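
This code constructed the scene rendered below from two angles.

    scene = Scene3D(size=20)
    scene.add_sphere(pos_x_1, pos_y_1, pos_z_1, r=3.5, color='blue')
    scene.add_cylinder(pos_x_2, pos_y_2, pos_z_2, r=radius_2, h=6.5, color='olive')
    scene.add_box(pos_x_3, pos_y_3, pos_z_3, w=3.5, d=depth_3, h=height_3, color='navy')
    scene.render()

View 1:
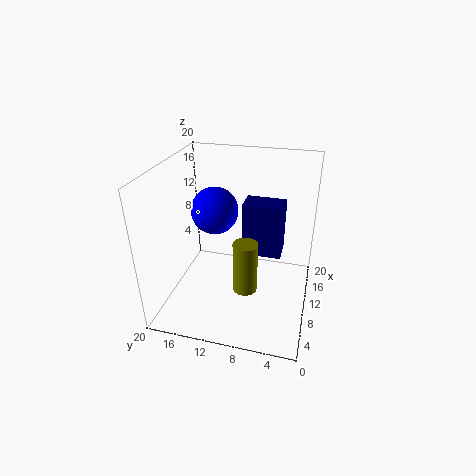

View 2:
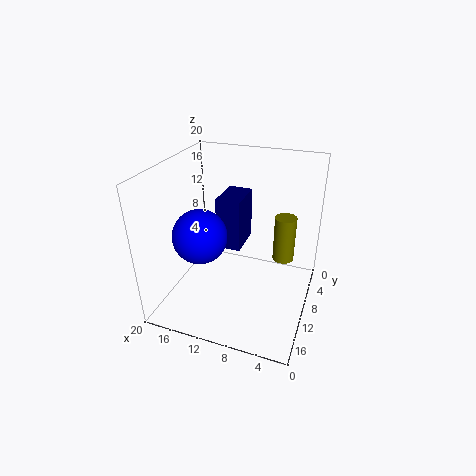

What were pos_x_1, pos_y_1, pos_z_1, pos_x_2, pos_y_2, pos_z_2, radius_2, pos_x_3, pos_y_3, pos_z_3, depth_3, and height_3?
pos_x_1 = 13.5, pos_y_1 = 14.5, pos_z_1 = 12, pos_x_2 = 4, pos_y_2 = 7.5, pos_z_2 = 6.5, radius_2 = 1.5, pos_x_3 = 10, pos_y_3 = 4, pos_z_3 = 7.5, depth_3 = 5.5, height_3 = 7.5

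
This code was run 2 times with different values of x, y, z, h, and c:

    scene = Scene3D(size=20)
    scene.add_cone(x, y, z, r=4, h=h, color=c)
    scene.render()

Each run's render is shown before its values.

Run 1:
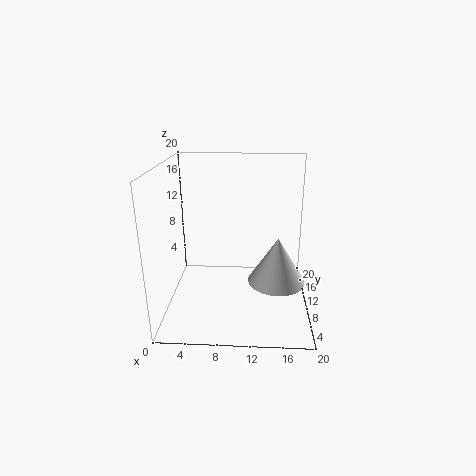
x = 15.5
y = 9
z = 4
h = 6.5
c = 'white'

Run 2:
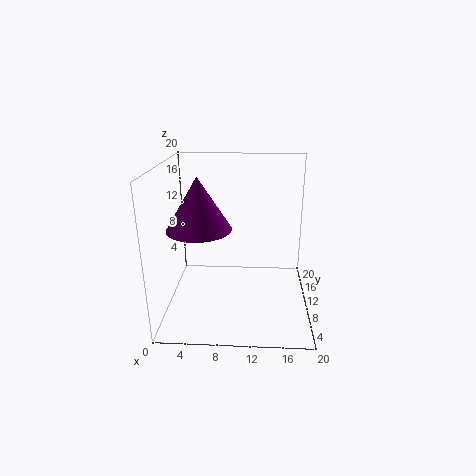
x = 5.5
y = 5.5
z = 13
h = 6.5
c = 'purple'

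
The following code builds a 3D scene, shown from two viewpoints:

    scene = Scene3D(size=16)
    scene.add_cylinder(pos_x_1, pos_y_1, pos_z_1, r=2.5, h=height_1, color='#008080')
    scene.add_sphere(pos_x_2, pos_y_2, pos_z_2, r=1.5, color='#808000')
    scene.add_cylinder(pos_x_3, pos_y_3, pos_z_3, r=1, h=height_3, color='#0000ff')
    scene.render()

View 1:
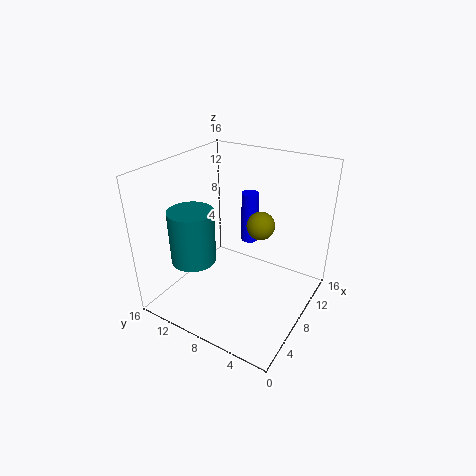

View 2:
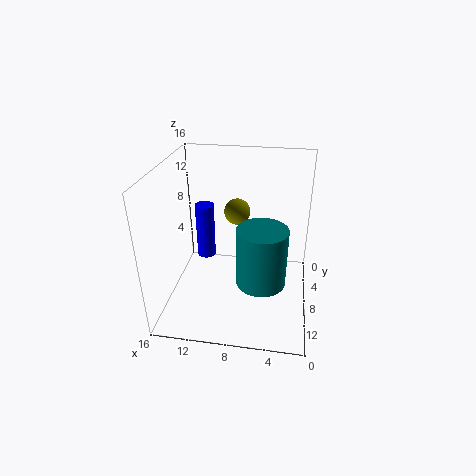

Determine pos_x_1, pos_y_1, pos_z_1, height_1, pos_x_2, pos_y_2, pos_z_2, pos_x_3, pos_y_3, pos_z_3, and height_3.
pos_x_1 = 5, pos_y_1 = 12, pos_z_1 = 5.5, height_1 = 6, pos_x_2 = 8.5, pos_y_2 = 5.5, pos_z_2 = 10, pos_x_3 = 11.5, pos_y_3 = 8.5, pos_z_3 = 6, height_3 = 6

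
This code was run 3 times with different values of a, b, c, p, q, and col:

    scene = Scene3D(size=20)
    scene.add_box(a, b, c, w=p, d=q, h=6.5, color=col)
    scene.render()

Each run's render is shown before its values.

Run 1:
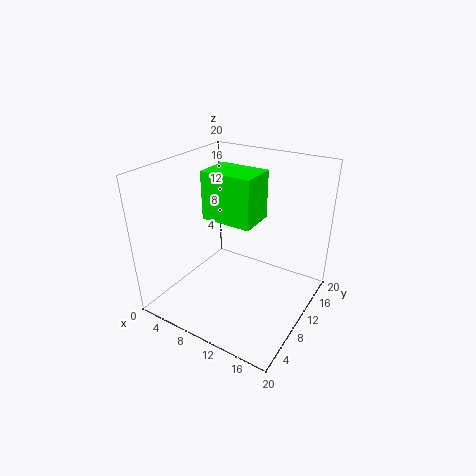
a = 6; b = 7.5; c = 13; p = 7; q = 5; col = 'lime'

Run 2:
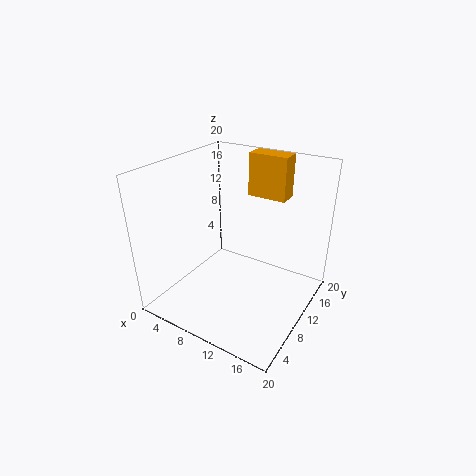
a = 7.5; b = 17; c = 13.5; p = 6; q = 3; col = 'orange'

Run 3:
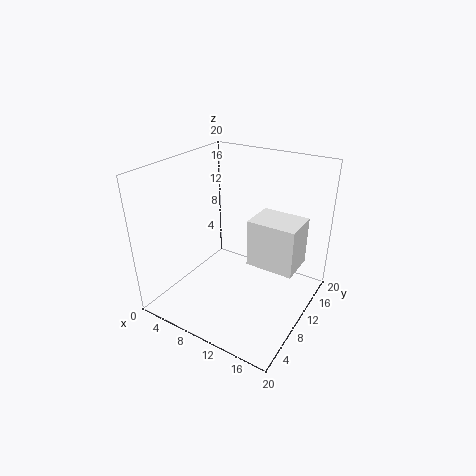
a = 12; b = 9; c = 7; p = 6.5; q = 5; col = 'white'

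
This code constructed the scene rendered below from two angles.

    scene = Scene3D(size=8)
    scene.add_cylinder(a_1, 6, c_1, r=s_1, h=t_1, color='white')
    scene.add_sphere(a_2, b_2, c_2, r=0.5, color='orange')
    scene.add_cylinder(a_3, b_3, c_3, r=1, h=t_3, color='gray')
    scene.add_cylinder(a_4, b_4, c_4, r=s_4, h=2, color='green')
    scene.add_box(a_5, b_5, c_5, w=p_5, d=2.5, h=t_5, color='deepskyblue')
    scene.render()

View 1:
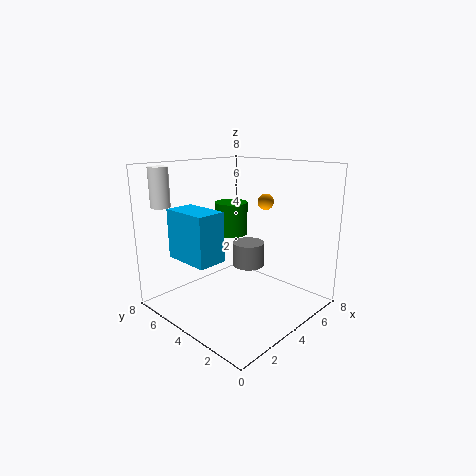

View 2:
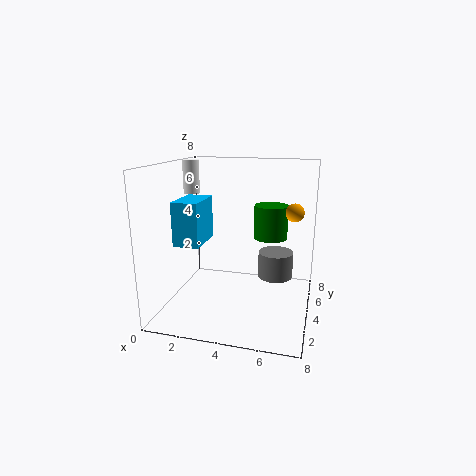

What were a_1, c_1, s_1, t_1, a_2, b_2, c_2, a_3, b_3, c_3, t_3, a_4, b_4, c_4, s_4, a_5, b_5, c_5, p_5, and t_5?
a_1 = 0.5
c_1 = 6
s_1 = 0.5
t_1 = 2
a_2 = 7
b_2 = 4.5
c_2 = 5.5
a_3 = 6
b_3 = 5
c_3 = 1.5
t_3 = 1.5
a_4 = 5.5
b_4 = 6
c_4 = 3.5
s_4 = 1
a_5 = 0.5
b_5 = 3
c_5 = 3.5
p_5 = 1.5
t_5 = 2.5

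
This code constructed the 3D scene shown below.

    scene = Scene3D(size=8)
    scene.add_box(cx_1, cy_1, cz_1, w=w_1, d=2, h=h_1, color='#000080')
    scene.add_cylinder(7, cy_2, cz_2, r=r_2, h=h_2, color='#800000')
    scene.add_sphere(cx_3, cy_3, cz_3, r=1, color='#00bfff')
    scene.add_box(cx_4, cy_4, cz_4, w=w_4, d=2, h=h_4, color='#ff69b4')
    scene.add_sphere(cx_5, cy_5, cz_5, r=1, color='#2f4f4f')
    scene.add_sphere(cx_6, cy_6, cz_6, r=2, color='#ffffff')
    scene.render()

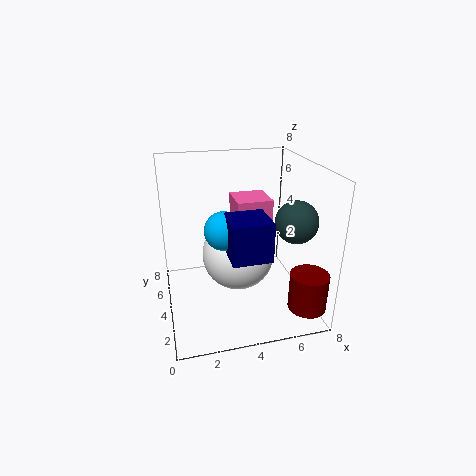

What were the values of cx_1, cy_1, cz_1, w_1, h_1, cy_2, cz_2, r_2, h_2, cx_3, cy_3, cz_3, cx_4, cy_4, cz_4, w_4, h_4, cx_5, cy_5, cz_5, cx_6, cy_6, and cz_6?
cx_1 = 3
cy_1 = 1
cz_1 = 4
w_1 = 2
h_1 = 2
cy_2 = 1
cz_2 = 1
r_2 = 1
h_2 = 2
cx_3 = 3
cy_3 = 3
cz_3 = 5
cx_4 = 4
cy_4 = 4
cz_4 = 3
w_4 = 2
h_4 = 3
cx_5 = 6
cy_5 = 1
cz_5 = 6
cx_6 = 4
cy_6 = 4
cz_6 = 3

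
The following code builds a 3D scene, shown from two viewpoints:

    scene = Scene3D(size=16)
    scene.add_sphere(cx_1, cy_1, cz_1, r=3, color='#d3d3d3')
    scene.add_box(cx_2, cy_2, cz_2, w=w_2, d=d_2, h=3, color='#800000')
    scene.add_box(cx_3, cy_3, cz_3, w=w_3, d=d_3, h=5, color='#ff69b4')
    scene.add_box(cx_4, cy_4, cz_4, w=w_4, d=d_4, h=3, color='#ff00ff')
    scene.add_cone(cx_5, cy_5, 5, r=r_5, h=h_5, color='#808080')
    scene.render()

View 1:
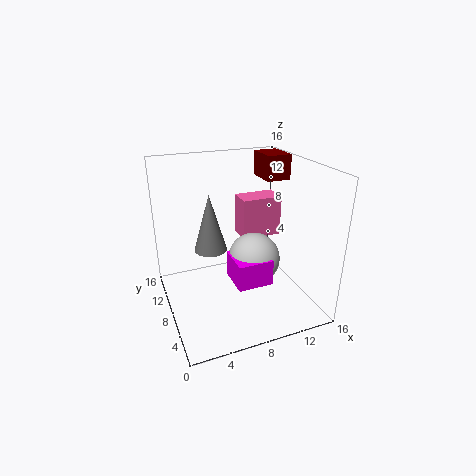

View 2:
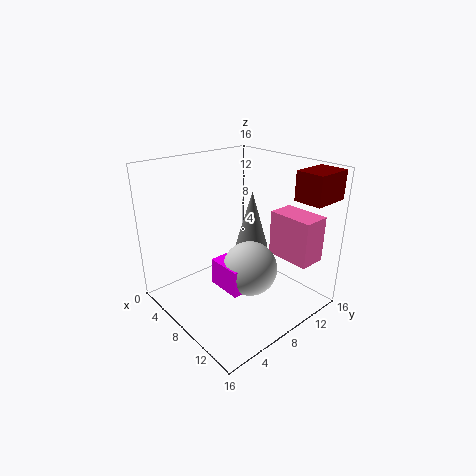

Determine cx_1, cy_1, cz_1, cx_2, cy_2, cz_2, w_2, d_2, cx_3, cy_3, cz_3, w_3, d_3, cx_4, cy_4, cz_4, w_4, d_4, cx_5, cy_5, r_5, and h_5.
cx_1 = 10; cy_1 = 8; cz_1 = 5; cx_2 = 13; cy_2 = 11; cz_2 = 13; w_2 = 3; d_2 = 4; cx_3 = 10; cy_3 = 11; cz_3 = 6; w_3 = 5; d_3 = 3; cx_4 = 7; cy_4 = 5; cz_4 = 3; w_4 = 4; d_4 = 4; cx_5 = 6; cy_5 = 12; r_5 = 2; h_5 = 7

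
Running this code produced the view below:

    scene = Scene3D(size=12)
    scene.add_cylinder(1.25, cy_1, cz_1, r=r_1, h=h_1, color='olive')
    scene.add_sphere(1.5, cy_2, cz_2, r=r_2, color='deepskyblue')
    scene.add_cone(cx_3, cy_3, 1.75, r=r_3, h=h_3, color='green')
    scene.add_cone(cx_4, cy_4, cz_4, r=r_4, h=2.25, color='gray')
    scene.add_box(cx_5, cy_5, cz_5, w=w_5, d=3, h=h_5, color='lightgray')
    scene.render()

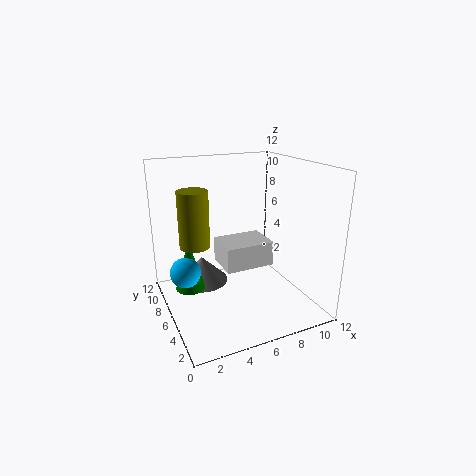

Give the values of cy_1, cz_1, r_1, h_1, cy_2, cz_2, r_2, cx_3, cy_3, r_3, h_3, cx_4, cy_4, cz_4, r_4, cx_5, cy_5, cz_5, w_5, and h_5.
cy_1 = 2.5, cz_1 = 7.5, r_1 = 1, h_1 = 3.75, cy_2 = 6.5, cz_2 = 3.5, r_2 = 1.25, cx_3 = 2, cy_3 = 7, r_3 = 1.25, h_3 = 4.25, cx_4 = 3.5, cy_4 = 8.25, cz_4 = 1.5, r_4 = 2.25, cx_5 = 4.25, cy_5 = 4, cz_5 = 4, w_5 = 4, h_5 = 2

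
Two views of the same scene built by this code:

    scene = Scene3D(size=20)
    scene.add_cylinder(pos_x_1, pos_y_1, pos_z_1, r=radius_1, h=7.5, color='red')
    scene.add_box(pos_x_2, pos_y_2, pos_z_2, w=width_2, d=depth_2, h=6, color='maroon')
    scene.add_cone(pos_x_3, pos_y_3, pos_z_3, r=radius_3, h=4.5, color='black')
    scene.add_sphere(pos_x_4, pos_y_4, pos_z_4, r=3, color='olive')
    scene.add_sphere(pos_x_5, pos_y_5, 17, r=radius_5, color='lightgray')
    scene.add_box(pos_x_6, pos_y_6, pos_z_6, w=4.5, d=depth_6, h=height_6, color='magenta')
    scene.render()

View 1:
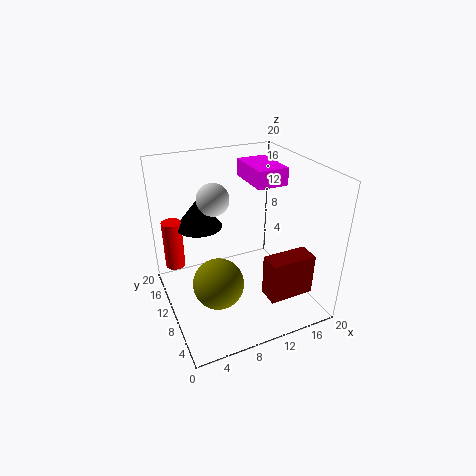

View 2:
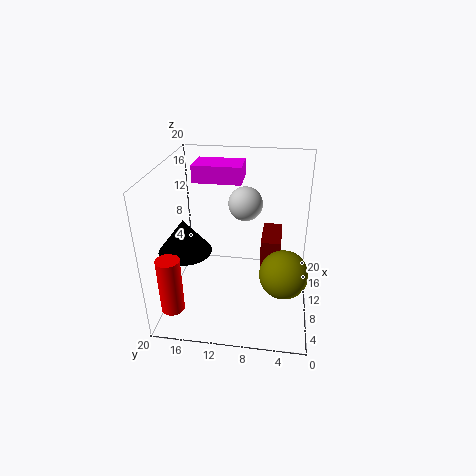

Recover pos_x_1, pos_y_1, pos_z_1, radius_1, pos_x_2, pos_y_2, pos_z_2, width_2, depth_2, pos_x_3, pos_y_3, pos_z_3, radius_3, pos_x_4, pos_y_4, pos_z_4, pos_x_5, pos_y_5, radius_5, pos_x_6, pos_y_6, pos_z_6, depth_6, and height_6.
pos_x_1 = 2.5, pos_y_1 = 17.5, pos_z_1 = 3, radius_1 = 1.5, pos_x_2 = 12.5, pos_y_2 = 4, pos_z_2 = 2, width_2 = 6.5, depth_2 = 3, pos_x_3 = 6.5, pos_y_3 = 16.5, pos_z_3 = 9.5, radius_3 = 3.5, pos_x_4 = 4.5, pos_y_4 = 3.5, pos_z_4 = 8.5, pos_x_5 = 6, pos_y_5 = 8.5, radius_5 = 2, pos_x_6 = 13, pos_y_6 = 10, pos_z_6 = 16.5, depth_6 = 7, height_6 = 2.5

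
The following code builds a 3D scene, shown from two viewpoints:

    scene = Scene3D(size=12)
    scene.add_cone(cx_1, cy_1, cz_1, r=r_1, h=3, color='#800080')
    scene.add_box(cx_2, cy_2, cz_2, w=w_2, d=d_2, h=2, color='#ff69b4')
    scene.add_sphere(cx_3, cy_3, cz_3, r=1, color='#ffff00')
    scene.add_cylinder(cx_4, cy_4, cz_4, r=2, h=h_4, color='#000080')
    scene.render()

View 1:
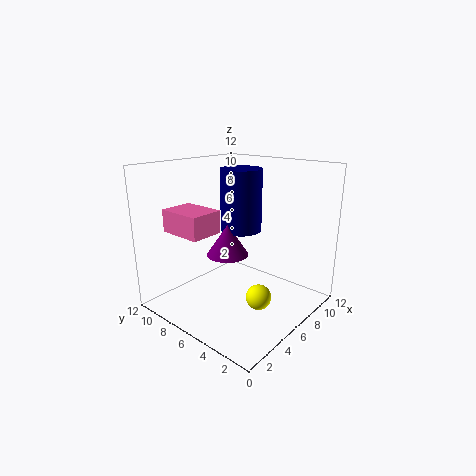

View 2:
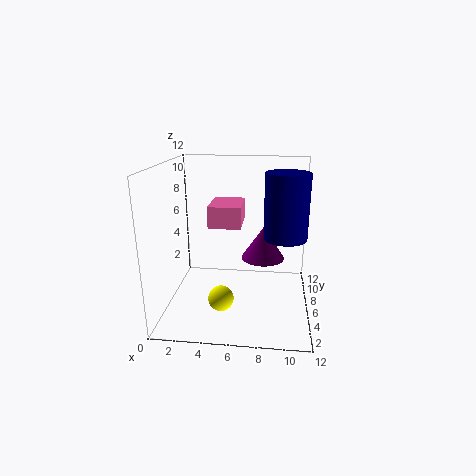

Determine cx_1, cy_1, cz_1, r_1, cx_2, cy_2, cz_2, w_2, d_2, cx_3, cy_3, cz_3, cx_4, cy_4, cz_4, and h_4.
cx_1 = 8, cy_1 = 9, cz_1 = 3, r_1 = 2, cx_2 = 3, cy_2 = 8, cz_2 = 6, w_2 = 3, d_2 = 4, cx_3 = 5, cy_3 = 3, cz_3 = 2, cx_4 = 10, cy_4 = 9, cz_4 = 5, h_4 = 6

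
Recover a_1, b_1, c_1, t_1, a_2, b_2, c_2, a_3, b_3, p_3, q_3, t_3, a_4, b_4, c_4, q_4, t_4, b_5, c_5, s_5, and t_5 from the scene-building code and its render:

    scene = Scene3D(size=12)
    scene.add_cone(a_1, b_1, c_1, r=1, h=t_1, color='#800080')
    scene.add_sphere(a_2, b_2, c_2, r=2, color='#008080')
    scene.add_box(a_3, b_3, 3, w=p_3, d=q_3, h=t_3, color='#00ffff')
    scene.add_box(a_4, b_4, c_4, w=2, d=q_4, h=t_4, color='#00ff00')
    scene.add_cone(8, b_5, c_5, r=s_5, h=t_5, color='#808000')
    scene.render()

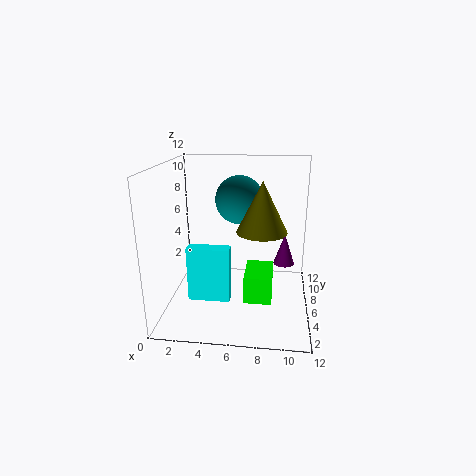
a_1 = 10
b_1 = 10
c_1 = 2
t_1 = 3
a_2 = 6
b_2 = 7
c_2 = 9
a_3 = 3
b_3 = 1
p_3 = 3
q_3 = 1
t_3 = 4
a_4 = 7
b_4 = 1
c_4 = 3
q_4 = 3
t_4 = 2
b_5 = 5
c_5 = 7
s_5 = 2
t_5 = 4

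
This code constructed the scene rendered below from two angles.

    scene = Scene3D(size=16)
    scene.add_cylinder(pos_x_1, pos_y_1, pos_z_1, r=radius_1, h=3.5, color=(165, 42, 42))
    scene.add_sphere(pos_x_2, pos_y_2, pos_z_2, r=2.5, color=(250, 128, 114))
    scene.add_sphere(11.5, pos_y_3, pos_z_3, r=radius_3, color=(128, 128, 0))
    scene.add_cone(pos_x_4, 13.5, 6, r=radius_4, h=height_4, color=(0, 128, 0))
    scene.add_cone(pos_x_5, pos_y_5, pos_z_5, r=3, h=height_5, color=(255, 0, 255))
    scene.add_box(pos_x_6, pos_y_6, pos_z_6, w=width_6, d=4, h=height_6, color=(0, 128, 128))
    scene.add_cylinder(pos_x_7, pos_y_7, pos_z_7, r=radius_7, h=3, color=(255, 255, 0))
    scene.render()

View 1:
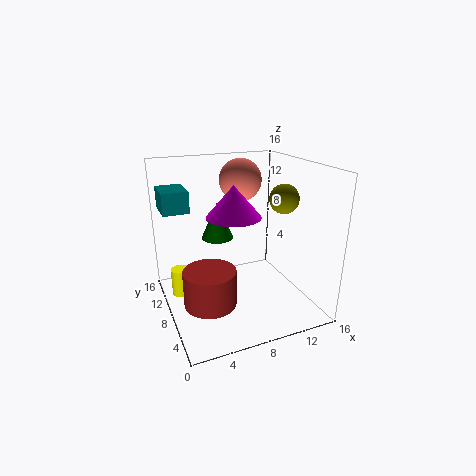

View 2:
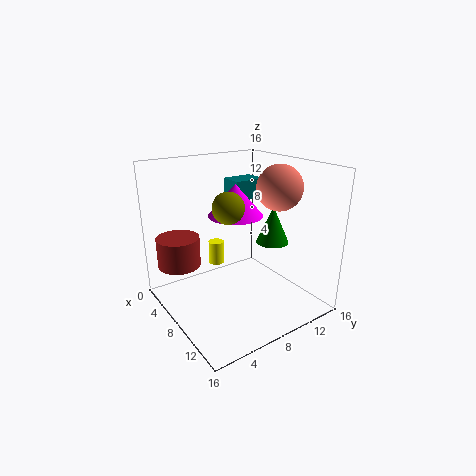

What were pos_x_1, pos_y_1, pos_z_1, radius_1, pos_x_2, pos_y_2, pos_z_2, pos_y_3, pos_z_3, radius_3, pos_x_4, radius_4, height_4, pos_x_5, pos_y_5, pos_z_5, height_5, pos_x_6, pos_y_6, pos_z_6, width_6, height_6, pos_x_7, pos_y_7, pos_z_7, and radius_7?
pos_x_1 = 3
pos_y_1 = 3
pos_z_1 = 4
radius_1 = 2.5
pos_x_2 = 10
pos_y_2 = 12
pos_z_2 = 13.5
pos_y_3 = 4.5
pos_z_3 = 13
radius_3 = 1.5
pos_x_4 = 7.5
radius_4 = 2
height_4 = 4.5
pos_x_5 = 7.5
pos_y_5 = 8
pos_z_5 = 10.5
height_5 = 3.5
pos_x_6 = 0.5
pos_y_6 = 11
pos_z_6 = 10.5
width_6 = 3
height_6 = 2.5
pos_x_7 = 1.5
pos_y_7 = 9
pos_z_7 = 2
radius_7 = 1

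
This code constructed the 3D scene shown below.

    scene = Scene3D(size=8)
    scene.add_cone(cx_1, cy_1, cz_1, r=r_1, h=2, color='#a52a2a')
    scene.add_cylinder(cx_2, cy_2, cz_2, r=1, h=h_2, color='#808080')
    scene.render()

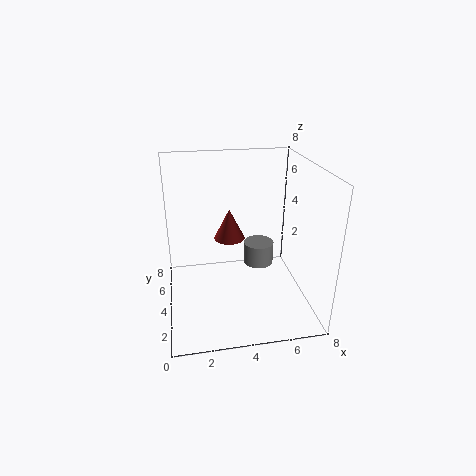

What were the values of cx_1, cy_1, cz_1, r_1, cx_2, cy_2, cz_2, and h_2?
cx_1 = 4, cy_1 = 7, cz_1 = 2.5, r_1 = 1, cx_2 = 6, cy_2 = 7, cz_2 = 0.5, h_2 = 1.5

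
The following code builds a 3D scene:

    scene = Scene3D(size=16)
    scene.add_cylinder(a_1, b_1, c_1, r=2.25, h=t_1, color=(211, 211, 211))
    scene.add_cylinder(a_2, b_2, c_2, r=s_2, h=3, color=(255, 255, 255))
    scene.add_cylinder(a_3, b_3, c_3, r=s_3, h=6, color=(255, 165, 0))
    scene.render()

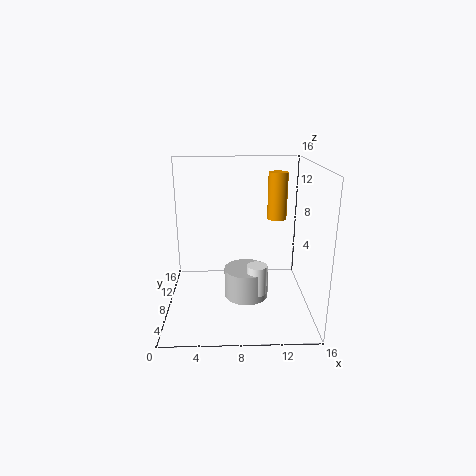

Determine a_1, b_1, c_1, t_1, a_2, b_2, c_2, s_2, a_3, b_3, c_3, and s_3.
a_1 = 8.75, b_1 = 4.5, c_1 = 3, t_1 = 3, a_2 = 9.75, b_2 = 3.5, c_2 = 3.75, s_2 = 1, a_3 = 13.25, b_3 = 14.5, c_3 = 8.25, s_3 = 1.25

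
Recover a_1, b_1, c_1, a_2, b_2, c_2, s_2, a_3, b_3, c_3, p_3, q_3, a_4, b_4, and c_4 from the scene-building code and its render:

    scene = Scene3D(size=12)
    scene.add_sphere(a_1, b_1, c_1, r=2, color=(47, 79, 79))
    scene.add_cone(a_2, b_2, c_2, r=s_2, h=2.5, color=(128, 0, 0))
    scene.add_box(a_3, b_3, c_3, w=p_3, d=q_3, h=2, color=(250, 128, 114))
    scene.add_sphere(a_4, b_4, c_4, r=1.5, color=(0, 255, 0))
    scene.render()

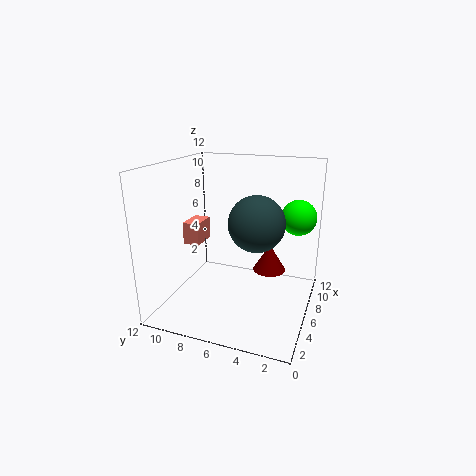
a_1 = 3
b_1 = 3.5
c_1 = 8.5
a_2 = 9
b_2 = 4
c_2 = 2
s_2 = 1.5
a_3 = 6.5
b_3 = 10
c_3 = 4.5
p_3 = 2.5
q_3 = 1.5
a_4 = 8.5
b_4 = 1.5
c_4 = 7.5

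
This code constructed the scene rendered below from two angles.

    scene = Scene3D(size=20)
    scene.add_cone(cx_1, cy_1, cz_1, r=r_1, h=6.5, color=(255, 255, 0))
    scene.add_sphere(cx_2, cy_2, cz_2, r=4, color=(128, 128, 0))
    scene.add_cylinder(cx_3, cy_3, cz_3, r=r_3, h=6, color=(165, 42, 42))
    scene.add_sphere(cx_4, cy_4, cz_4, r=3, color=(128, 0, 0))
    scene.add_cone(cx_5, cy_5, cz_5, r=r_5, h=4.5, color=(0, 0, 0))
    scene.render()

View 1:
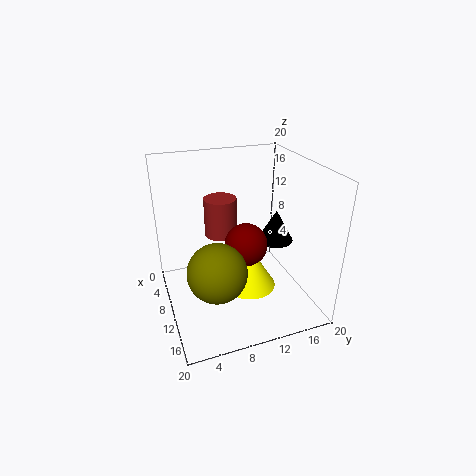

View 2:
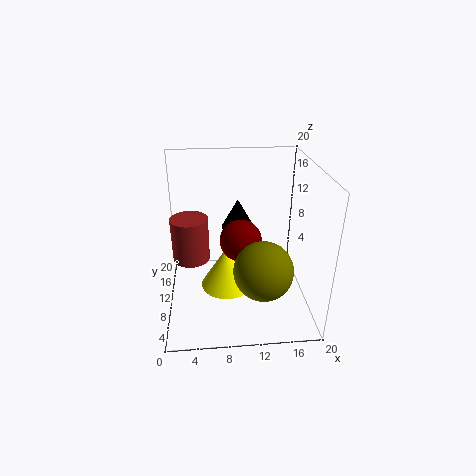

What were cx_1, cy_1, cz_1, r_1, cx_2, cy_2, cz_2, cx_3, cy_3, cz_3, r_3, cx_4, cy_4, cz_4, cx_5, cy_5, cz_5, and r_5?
cx_1 = 8.5
cy_1 = 12.5
cz_1 = 0.5
r_1 = 4
cx_2 = 13
cy_2 = 6
cz_2 = 7
cx_3 = 3.5
cy_3 = 9.5
cz_3 = 7.5
r_3 = 2.5
cx_4 = 10.5
cy_4 = 11
cz_4 = 9
cx_5 = 10.5
cy_5 = 15.5
cz_5 = 9
r_5 = 2.5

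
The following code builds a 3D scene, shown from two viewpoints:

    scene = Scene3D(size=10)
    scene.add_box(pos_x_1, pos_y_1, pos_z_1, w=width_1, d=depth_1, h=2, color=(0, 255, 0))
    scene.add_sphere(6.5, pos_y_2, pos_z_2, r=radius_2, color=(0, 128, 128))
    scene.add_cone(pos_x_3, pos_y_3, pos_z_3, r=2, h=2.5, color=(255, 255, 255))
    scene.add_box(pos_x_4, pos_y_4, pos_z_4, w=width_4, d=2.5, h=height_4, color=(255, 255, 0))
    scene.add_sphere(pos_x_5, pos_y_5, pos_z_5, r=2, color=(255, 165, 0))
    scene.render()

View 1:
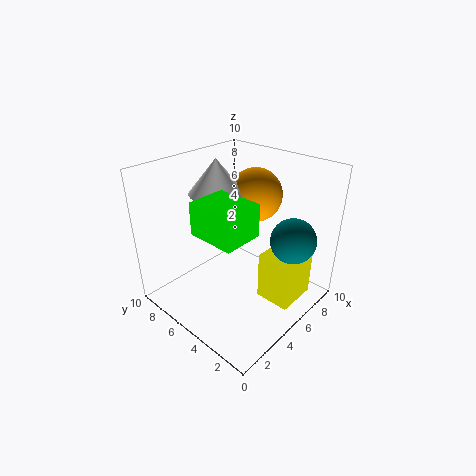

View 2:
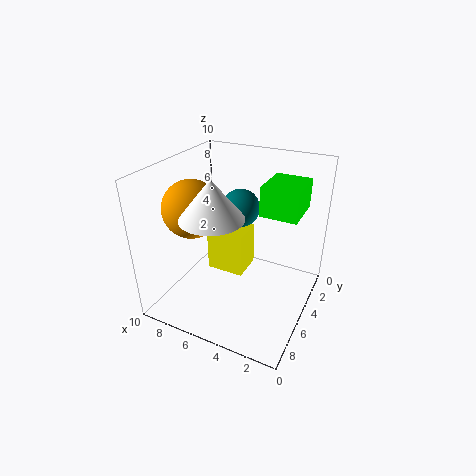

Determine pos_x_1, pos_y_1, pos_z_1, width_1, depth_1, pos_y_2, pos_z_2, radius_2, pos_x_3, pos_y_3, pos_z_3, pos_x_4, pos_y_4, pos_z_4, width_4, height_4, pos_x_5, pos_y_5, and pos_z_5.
pos_x_1 = 1, pos_y_1 = 2, pos_z_1 = 7, width_1 = 2.5, depth_1 = 3, pos_y_2 = 1.5, pos_z_2 = 5.5, radius_2 = 1.5, pos_x_3 = 5.5, pos_y_3 = 7.5, pos_z_3 = 7.5, pos_x_4 = 5.5, pos_y_4 = 1, pos_z_4 = 0.5, width_4 = 3, height_4 = 3.5, pos_x_5 = 8, pos_y_5 = 6, pos_z_5 = 7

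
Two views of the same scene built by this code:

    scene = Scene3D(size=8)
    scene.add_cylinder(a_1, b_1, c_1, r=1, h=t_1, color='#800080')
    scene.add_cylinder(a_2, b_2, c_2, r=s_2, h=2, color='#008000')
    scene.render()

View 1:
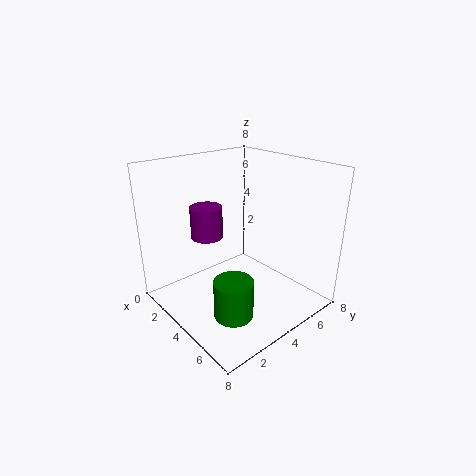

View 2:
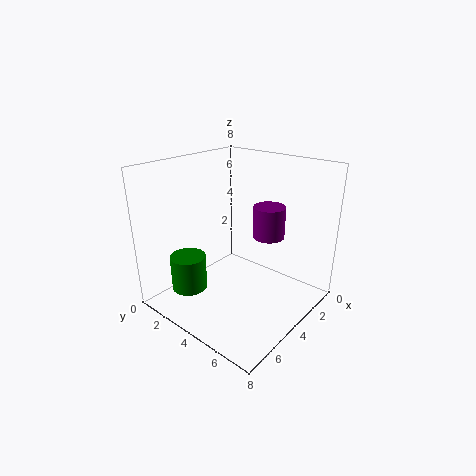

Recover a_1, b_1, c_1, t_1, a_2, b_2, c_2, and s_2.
a_1 = 1
b_1 = 4
c_1 = 3
t_1 = 2
a_2 = 6
b_2 = 2
c_2 = 1
s_2 = 1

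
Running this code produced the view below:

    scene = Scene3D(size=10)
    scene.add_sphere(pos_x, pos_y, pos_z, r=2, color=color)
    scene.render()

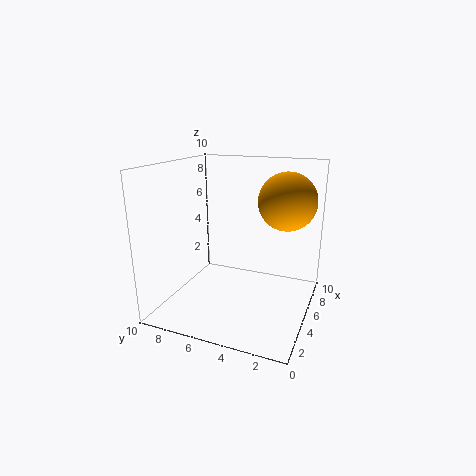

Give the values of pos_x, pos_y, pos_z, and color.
pos_x = 6.5, pos_y = 2, pos_z = 7.5, color = 'orange'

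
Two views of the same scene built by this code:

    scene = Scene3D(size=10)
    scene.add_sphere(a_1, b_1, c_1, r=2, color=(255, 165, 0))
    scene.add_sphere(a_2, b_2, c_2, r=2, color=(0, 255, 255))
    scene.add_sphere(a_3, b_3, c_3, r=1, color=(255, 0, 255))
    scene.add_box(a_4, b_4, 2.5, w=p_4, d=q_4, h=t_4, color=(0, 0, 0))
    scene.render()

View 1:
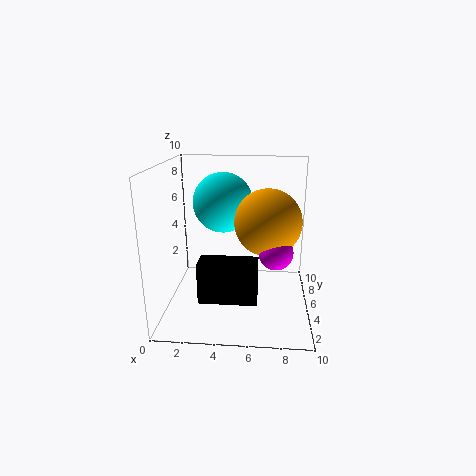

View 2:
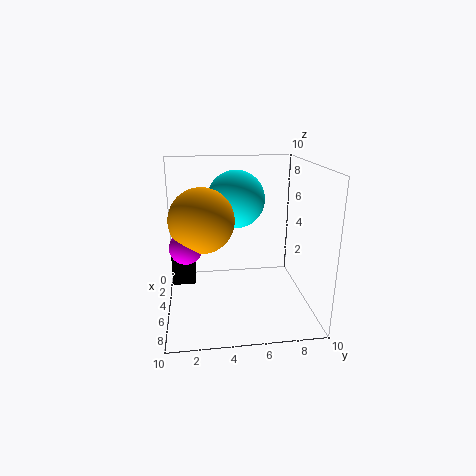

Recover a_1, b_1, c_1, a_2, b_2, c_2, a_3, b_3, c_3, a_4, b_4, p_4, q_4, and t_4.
a_1 = 7, b_1 = 2.5, c_1 = 7, a_2 = 4, b_2 = 5, c_2 = 7.5, a_3 = 7.5, b_3 = 1.5, c_3 = 5.5, a_4 = 3, b_4 = 0.5, p_4 = 3.5, q_4 = 1.5, t_4 = 2.5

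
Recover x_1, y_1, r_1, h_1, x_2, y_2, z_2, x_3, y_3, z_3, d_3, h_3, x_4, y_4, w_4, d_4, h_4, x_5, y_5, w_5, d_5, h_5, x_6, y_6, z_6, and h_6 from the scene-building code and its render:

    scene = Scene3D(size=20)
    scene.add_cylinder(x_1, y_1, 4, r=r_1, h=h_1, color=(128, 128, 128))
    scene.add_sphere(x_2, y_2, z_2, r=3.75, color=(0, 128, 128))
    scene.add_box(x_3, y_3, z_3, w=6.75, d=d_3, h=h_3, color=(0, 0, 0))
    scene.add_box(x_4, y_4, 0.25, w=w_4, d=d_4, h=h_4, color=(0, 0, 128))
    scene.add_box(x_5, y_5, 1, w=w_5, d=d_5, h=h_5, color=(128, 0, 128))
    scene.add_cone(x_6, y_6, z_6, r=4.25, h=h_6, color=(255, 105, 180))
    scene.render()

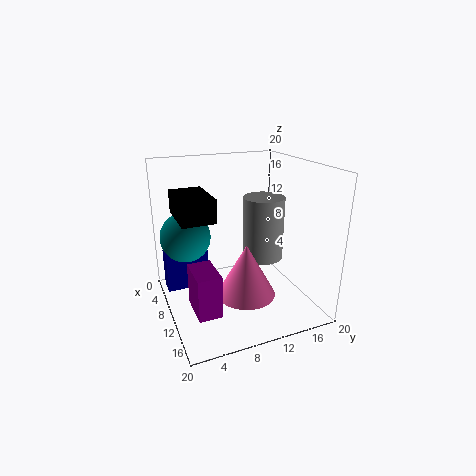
x_1 = 5.5
y_1 = 16.25
r_1 = 3.25
h_1 = 10
x_2 = 4
y_2 = 4
z_2 = 8.75
x_3 = 7
y_3 = 1.5
z_3 = 14
d_3 = 4.25
h_3 = 3
x_4 = 1.75
y_4 = 0.75
w_4 = 2.75
d_4 = 6.5
h_4 = 6
x_5 = 9.25
y_5 = 2.75
w_5 = 5.25
d_5 = 3.25
h_5 = 6
x_6 = 10.75
y_6 = 11
z_6 = 1.25
h_6 = 7.75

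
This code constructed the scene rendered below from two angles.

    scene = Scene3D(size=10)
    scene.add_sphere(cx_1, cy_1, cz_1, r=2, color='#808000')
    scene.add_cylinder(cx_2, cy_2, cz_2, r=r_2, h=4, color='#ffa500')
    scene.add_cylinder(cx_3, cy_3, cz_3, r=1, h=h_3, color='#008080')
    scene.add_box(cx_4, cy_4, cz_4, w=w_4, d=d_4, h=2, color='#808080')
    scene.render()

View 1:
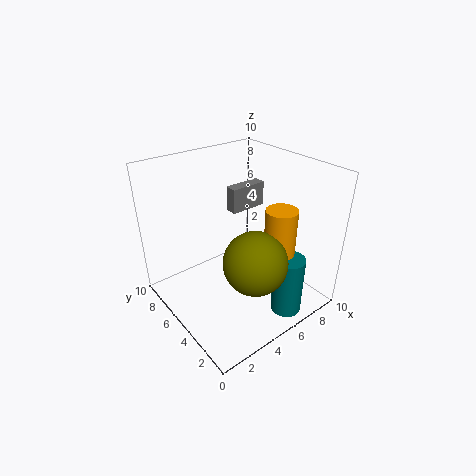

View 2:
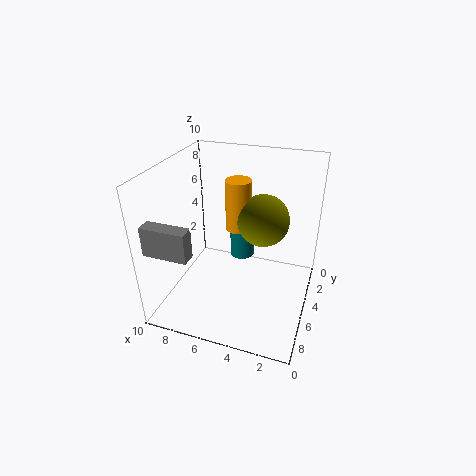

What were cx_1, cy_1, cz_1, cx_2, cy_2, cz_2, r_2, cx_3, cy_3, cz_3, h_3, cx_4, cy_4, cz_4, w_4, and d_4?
cx_1 = 4; cy_1 = 2; cz_1 = 5; cx_2 = 6; cy_2 = 2; cz_2 = 4; r_2 = 1; cx_3 = 6; cy_3 = 1; cz_3 = 1; h_3 = 4; cx_4 = 7; cy_4 = 8; cz_4 = 5; w_4 = 3; d_4 = 1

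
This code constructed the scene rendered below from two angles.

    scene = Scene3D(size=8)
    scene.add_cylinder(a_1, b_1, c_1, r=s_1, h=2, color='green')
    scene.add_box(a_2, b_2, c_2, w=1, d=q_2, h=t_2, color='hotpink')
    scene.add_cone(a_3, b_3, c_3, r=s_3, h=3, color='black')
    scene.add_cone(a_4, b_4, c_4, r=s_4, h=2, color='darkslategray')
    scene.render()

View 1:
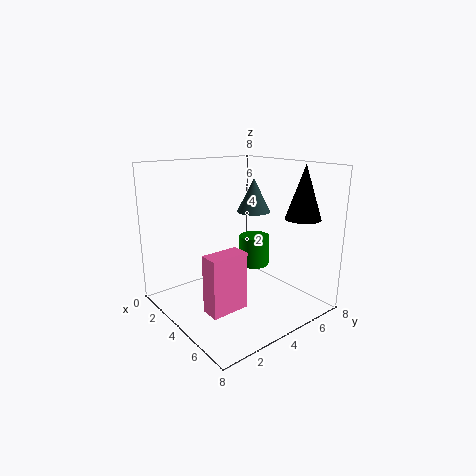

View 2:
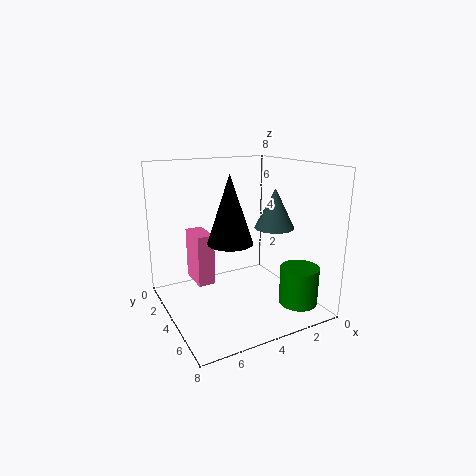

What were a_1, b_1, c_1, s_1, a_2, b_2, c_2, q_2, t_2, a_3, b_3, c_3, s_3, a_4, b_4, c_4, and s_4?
a_1 = 2; b_1 = 7; c_1 = 1; s_1 = 1; a_2 = 5; b_2 = 1; c_2 = 1; q_2 = 2; t_2 = 3; a_3 = 6; b_3 = 7; c_3 = 5; s_3 = 1; a_4 = 3; b_4 = 6; c_4 = 5; s_4 = 1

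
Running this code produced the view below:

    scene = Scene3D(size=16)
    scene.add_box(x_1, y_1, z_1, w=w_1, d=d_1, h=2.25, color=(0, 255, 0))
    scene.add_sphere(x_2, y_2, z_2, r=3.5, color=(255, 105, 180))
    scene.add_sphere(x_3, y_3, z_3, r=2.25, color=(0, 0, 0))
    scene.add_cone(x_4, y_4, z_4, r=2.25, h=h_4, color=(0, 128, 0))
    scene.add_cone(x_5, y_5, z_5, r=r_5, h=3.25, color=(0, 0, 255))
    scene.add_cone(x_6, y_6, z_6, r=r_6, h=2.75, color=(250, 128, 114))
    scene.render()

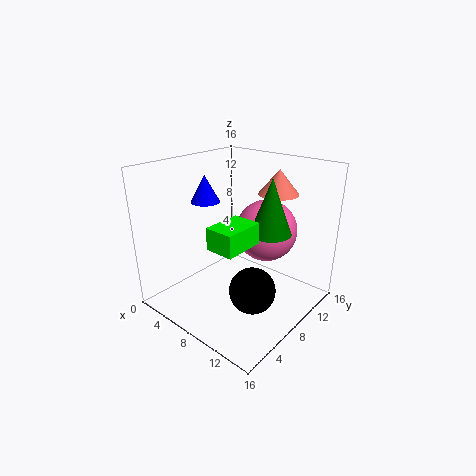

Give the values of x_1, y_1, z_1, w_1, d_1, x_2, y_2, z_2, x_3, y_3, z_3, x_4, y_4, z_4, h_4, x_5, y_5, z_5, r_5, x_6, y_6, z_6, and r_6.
x_1 = 8.75, y_1 = 2.5, z_1 = 9, w_1 = 3, d_1 = 4.25, x_2 = 9.5, y_2 = 11.25, z_2 = 8.25, x_3 = 13, y_3 = 4.25, z_3 = 5.25, x_4 = 11.25, y_4 = 9.5, z_4 = 9, h_4 = 6, x_5 = 2.25, y_5 = 8.75, z_5 = 10.75, r_5 = 1.75, x_6 = 10.25, y_6 = 12.25, z_6 = 12.5, r_6 = 2.25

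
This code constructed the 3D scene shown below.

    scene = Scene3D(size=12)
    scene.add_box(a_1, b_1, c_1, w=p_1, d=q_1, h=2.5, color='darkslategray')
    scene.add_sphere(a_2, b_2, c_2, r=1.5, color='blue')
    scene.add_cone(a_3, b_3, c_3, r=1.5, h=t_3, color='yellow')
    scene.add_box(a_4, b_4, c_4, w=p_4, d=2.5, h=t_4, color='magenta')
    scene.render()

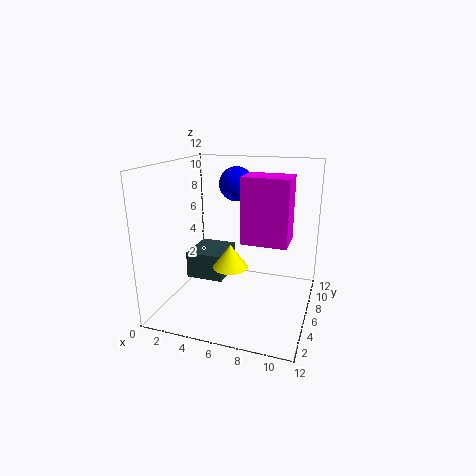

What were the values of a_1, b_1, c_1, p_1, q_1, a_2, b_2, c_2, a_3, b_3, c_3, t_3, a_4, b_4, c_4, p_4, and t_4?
a_1 = 0.5, b_1 = 7, c_1 = 1, p_1 = 3.5, q_1 = 4, a_2 = 5, b_2 = 8.5, c_2 = 10, a_3 = 5.5, b_3 = 5.5, c_3 = 3.5, t_3 = 2, a_4 = 7, b_4 = 3.5, c_4 = 6.5, p_4 = 3.5, t_4 = 5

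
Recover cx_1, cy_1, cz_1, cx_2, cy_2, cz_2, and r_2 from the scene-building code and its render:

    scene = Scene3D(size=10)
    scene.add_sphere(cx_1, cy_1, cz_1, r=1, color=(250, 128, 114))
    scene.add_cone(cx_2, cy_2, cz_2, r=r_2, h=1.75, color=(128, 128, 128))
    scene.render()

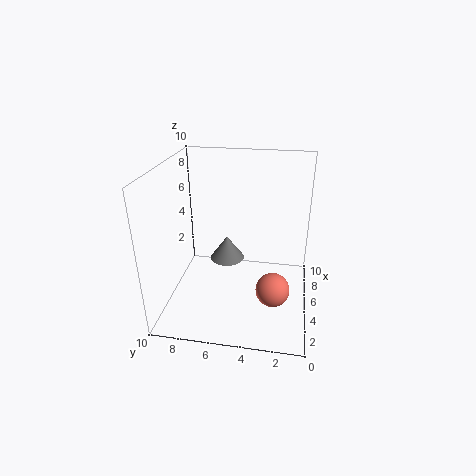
cx_1 = 1.25; cy_1 = 2.25; cz_1 = 3.75; cx_2 = 6; cy_2 = 6; cz_2 = 2.75; r_2 = 1.25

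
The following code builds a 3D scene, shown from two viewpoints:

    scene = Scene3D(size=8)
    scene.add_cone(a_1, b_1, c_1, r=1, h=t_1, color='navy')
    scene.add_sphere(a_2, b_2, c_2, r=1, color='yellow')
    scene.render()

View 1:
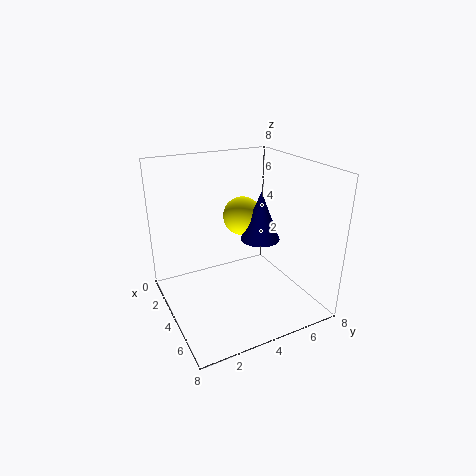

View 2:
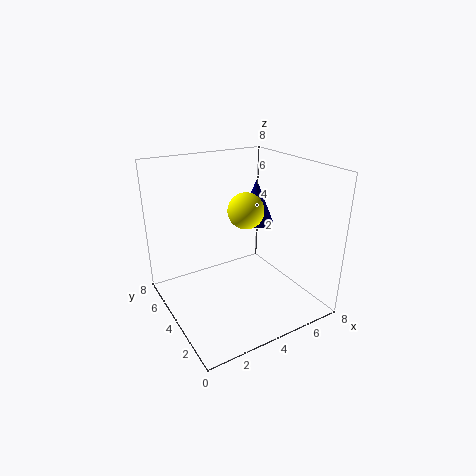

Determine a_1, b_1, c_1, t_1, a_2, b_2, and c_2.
a_1 = 5.5, b_1 = 4.5, c_1 = 4.5, t_1 = 2.5, a_2 = 4.5, b_2 = 4, c_2 = 5.5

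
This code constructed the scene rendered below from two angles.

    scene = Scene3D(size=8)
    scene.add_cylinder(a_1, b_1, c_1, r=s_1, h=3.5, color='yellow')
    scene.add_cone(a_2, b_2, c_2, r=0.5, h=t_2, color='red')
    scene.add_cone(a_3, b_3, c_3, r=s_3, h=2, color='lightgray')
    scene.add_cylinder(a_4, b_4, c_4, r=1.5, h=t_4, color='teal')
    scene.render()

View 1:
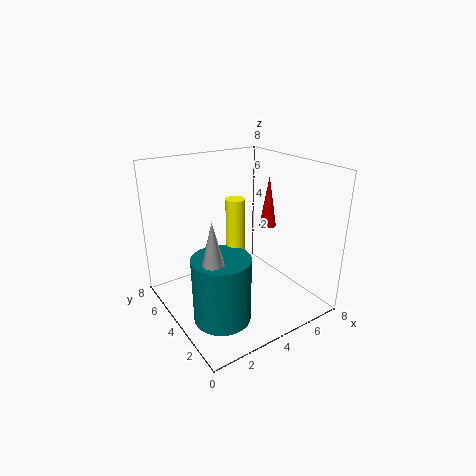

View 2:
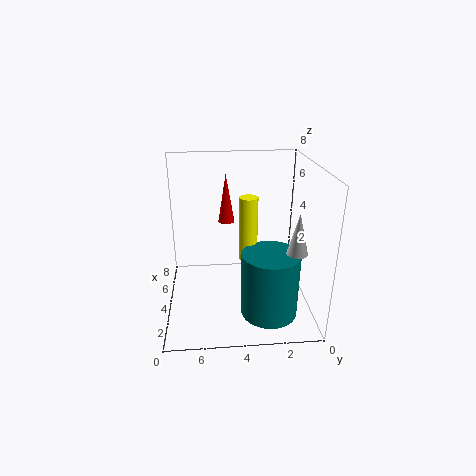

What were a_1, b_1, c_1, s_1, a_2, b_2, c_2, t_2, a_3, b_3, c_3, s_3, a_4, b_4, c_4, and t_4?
a_1 = 3.5; b_1 = 3.5; c_1 = 3; s_1 = 0.5; a_2 = 6.5; b_2 = 4.5; c_2 = 4; t_2 = 3; a_3 = 1; b_3 = 1.5; c_3 = 4.5; s_3 = 0.5; a_4 = 2; b_4 = 2.5; c_4 = 0.5; t_4 = 3.5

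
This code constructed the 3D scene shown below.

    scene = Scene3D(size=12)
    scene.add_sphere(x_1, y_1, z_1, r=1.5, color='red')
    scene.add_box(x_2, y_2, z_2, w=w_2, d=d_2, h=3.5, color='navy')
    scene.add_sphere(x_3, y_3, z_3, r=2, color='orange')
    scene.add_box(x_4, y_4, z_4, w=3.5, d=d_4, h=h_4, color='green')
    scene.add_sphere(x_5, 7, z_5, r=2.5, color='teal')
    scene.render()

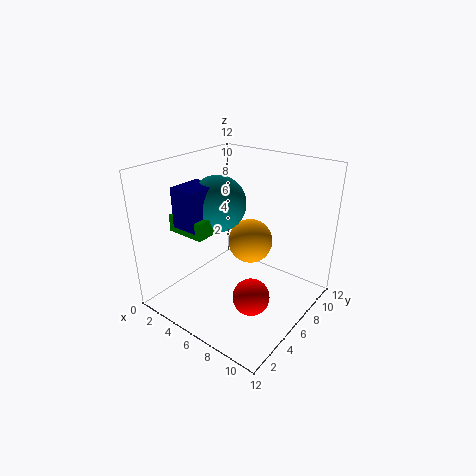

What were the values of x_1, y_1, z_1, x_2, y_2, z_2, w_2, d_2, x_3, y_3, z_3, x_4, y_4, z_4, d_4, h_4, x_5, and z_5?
x_1 = 8.5, y_1 = 4.5, z_1 = 2, x_2 = 1, y_2 = 3.5, z_2 = 6.5, w_2 = 2.5, d_2 = 3, x_3 = 5.5, y_3 = 8.5, z_3 = 4.5, x_4 = 0.5, y_4 = 3.5, z_4 = 6, d_4 = 3, h_4 = 1.5, x_5 = 3, z_5 = 8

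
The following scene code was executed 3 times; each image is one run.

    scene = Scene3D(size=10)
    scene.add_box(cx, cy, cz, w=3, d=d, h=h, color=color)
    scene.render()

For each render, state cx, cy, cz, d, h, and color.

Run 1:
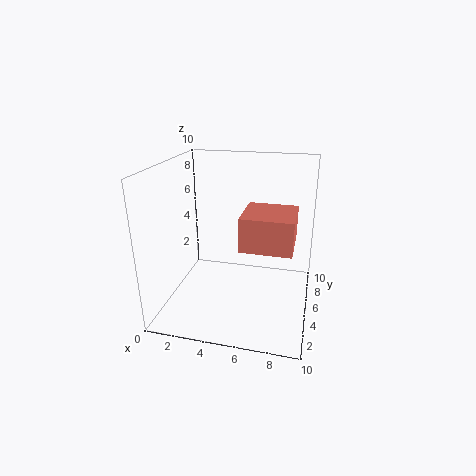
cx = 6; cy = 1; cz = 6; d = 3; h = 2; color = 'salmon'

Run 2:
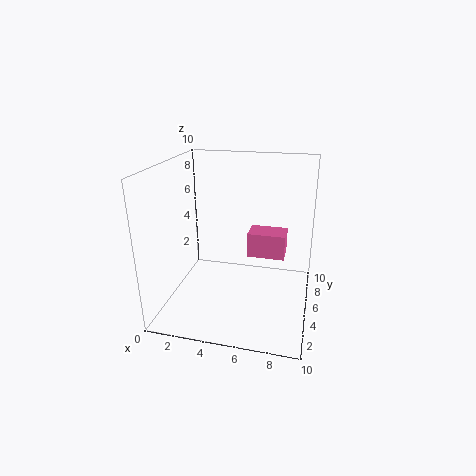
cx = 5; cy = 8; cz = 2; d = 2; h = 2; color = 'hotpink'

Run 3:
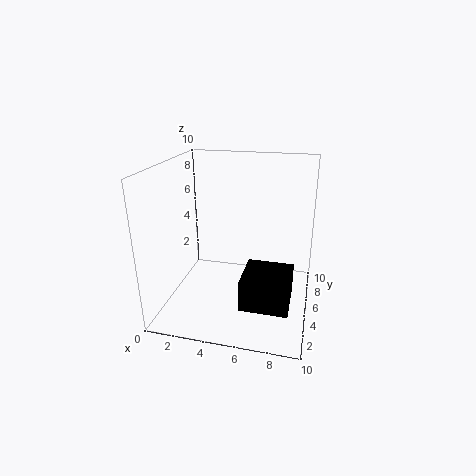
cx = 6; cy = 1; cz = 2; d = 3; h = 2; color = 'black'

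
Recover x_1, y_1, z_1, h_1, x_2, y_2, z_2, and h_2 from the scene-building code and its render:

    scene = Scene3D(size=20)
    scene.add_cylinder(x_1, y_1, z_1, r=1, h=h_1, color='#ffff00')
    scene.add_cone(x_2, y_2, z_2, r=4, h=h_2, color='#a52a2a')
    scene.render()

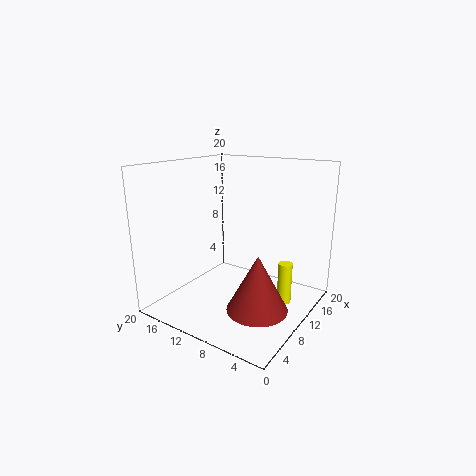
x_1 = 13
y_1 = 4
z_1 = 0.5
h_1 = 6
x_2 = 7
y_2 = 5
z_2 = 2
h_2 = 7.5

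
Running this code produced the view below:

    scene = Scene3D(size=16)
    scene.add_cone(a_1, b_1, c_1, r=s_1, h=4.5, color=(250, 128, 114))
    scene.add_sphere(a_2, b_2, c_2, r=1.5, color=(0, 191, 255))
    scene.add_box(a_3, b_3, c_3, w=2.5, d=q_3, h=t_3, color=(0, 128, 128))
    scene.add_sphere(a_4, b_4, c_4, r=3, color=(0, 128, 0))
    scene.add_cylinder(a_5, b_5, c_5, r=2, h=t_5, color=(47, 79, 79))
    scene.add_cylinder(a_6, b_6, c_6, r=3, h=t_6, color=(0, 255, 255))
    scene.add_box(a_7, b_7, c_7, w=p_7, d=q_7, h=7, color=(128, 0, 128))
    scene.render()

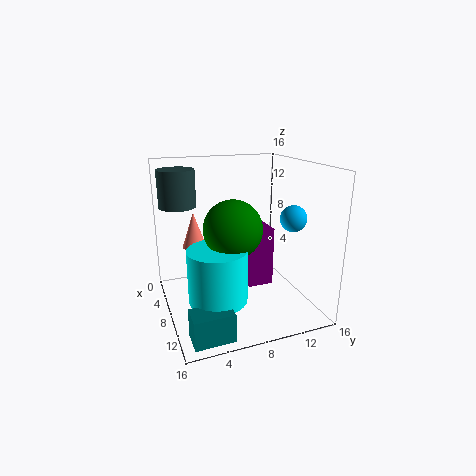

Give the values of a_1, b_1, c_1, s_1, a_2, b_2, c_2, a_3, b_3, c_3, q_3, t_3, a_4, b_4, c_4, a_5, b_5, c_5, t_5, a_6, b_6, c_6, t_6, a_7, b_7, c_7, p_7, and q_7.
a_1 = 1.5, b_1 = 4.5, c_1 = 5, s_1 = 1.5, a_2 = 9.5, b_2 = 14, c_2 = 10, a_3 = 13, b_3 = 1, c_3 = 0.5, q_3 = 4, t_3 = 3, a_4 = 10.5, b_4 = 6.5, c_4 = 10, a_5 = 5.5, b_5 = 2, c_5 = 11.5, t_5 = 4, a_6 = 11.5, b_6 = 4.5, c_6 = 3, t_6 = 5.5, a_7 = 3.5, b_7 = 9.5, c_7 = 1.5, p_7 = 4.5, q_7 = 3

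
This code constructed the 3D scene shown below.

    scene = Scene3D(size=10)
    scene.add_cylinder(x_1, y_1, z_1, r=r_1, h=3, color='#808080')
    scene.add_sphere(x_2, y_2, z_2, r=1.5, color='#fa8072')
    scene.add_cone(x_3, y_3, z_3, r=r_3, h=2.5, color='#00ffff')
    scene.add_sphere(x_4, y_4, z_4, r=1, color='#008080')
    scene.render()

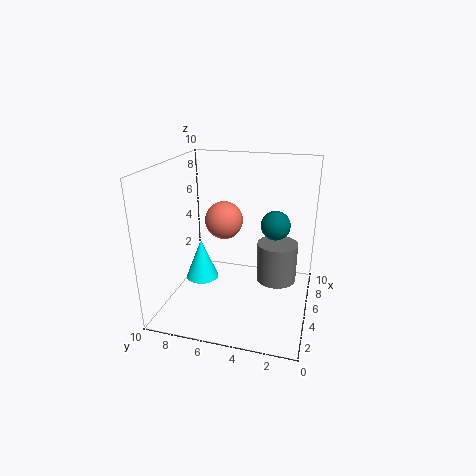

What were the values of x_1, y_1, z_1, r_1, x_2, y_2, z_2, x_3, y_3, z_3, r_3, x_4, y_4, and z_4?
x_1 = 7; y_1 = 2.5; z_1 = 1; r_1 = 1.5; x_2 = 8; y_2 = 7; z_2 = 5; x_3 = 2; y_3 = 6.5; z_3 = 3.5; r_3 = 1; x_4 = 5.5; y_4 = 2.5; z_4 = 6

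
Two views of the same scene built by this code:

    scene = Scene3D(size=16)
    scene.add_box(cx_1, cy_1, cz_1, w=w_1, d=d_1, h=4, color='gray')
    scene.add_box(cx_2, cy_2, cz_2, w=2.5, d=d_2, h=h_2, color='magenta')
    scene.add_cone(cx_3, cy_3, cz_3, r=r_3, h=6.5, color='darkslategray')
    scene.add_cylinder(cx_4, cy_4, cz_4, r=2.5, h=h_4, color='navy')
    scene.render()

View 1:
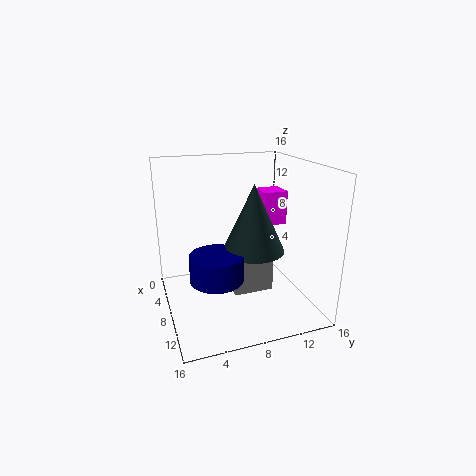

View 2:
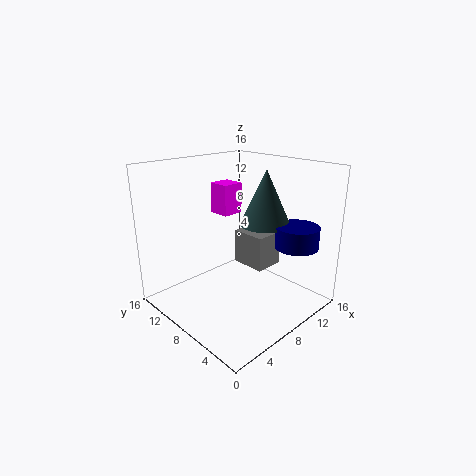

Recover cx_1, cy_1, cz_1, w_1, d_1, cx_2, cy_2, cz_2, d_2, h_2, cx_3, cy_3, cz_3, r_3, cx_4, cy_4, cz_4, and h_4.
cx_1 = 9.5; cy_1 = 6; cz_1 = 4; w_1 = 3.5; d_1 = 4; cx_2 = 8; cy_2 = 10; cz_2 = 10; d_2 = 2.5; h_2 = 3.5; cx_3 = 12.5; cy_3 = 8; cz_3 = 8.5; r_3 = 3; cx_4 = 13.5; cy_4 = 4; cz_4 = 6.5; h_4 = 2.5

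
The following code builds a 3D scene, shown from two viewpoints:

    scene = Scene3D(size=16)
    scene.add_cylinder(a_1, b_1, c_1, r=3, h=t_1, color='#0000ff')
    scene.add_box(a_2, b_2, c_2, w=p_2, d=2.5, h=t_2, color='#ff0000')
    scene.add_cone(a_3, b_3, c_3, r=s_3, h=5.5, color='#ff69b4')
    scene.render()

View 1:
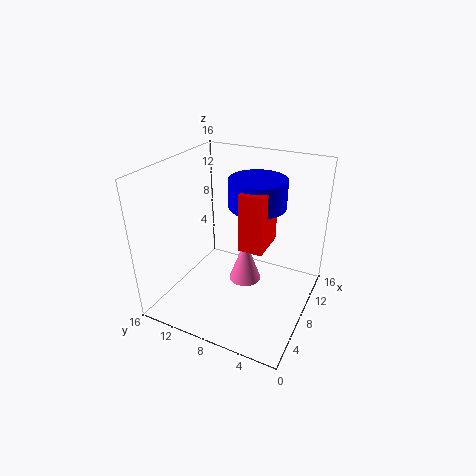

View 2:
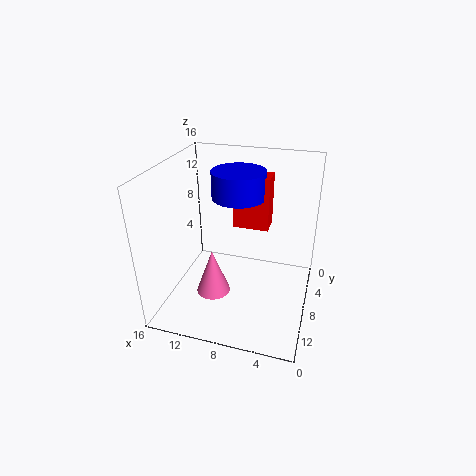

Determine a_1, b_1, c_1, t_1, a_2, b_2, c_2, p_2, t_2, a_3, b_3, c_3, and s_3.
a_1 = 8.5
b_1 = 6
c_1 = 12
t_1 = 3
a_2 = 5
b_2 = 4
c_2 = 8.5
p_2 = 4
t_2 = 6
a_3 = 11
b_3 = 8.5
c_3 = 0.5
s_3 = 2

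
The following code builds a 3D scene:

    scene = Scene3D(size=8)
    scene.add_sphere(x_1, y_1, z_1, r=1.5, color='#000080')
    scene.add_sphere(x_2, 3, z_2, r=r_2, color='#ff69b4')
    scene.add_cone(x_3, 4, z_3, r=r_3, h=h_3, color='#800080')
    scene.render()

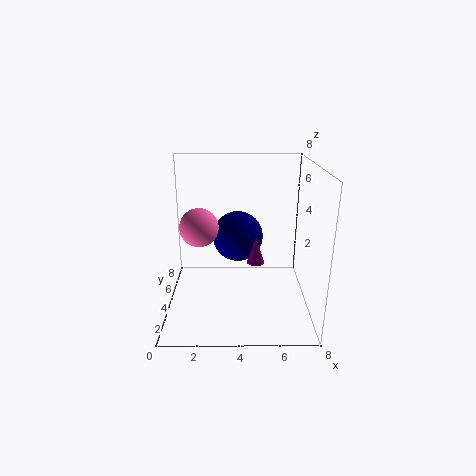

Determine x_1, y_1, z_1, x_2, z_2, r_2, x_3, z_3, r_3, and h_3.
x_1 = 4; y_1 = 5.5; z_1 = 3.5; x_2 = 2; z_2 = 5; r_2 = 1; x_3 = 5; z_3 = 2.5; r_3 = 0.5; h_3 = 1.5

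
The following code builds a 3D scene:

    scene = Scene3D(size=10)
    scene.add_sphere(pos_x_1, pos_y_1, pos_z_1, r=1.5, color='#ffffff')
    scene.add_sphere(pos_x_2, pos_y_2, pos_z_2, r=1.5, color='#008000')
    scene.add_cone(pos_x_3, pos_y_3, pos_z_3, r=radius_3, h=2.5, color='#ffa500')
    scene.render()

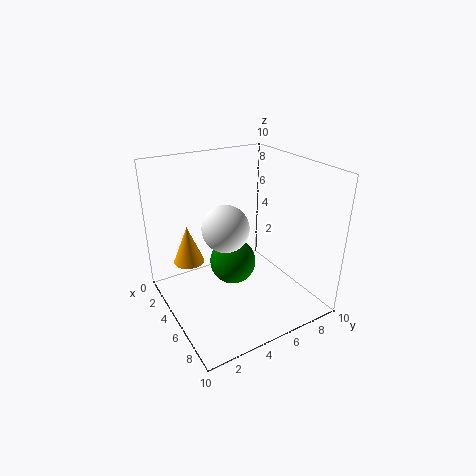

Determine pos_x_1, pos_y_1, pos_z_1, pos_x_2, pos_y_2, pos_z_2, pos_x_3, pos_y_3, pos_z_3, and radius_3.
pos_x_1 = 6, pos_y_1 = 3.5, pos_z_1 = 6.5, pos_x_2 = 6, pos_y_2 = 4, pos_z_2 = 4, pos_x_3 = 4.5, pos_y_3 = 1.5, pos_z_3 = 4, radius_3 = 1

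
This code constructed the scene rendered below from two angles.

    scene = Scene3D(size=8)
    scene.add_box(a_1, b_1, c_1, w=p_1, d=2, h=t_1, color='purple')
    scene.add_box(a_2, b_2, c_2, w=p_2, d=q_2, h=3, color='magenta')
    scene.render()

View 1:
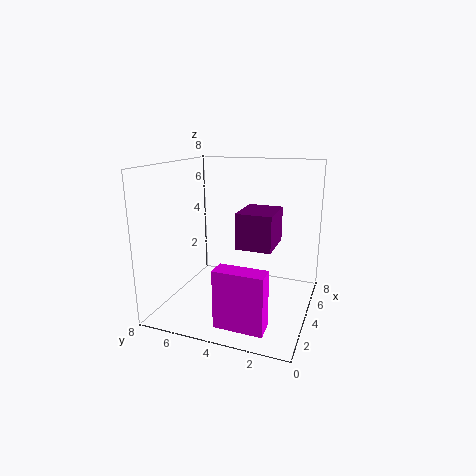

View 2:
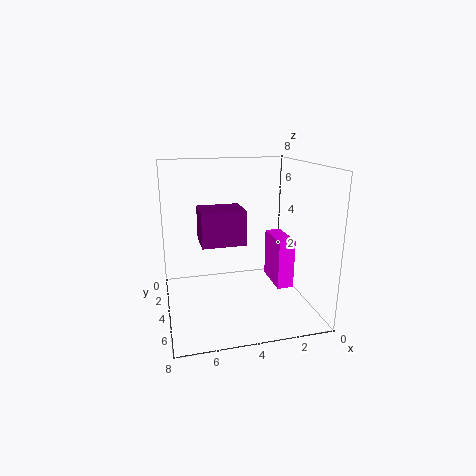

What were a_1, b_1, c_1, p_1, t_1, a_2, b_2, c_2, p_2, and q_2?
a_1 = 3.5
b_1 = 2
c_1 = 3.5
p_1 = 2.5
t_1 = 2
a_2 = 0.5
b_2 = 1.5
c_2 = 0.5
p_2 = 1
q_2 = 2.5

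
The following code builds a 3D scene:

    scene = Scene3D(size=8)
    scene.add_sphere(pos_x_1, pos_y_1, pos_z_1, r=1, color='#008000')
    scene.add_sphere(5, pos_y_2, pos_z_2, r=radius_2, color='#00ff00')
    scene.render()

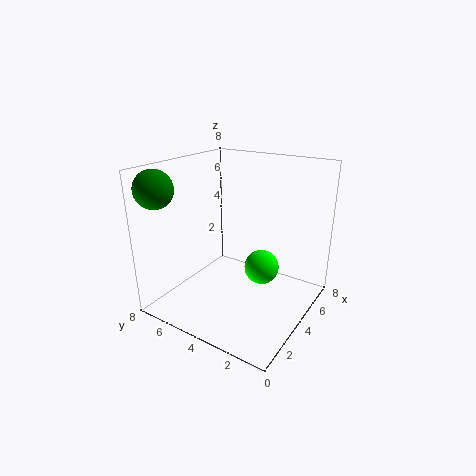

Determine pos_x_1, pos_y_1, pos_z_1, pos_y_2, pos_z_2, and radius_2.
pos_x_1 = 1; pos_y_1 = 7; pos_z_1 = 7; pos_y_2 = 3; pos_z_2 = 2; radius_2 = 1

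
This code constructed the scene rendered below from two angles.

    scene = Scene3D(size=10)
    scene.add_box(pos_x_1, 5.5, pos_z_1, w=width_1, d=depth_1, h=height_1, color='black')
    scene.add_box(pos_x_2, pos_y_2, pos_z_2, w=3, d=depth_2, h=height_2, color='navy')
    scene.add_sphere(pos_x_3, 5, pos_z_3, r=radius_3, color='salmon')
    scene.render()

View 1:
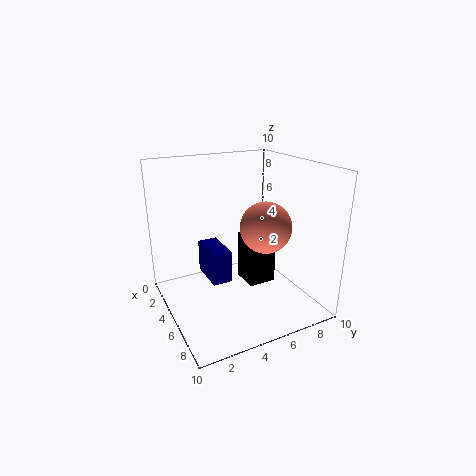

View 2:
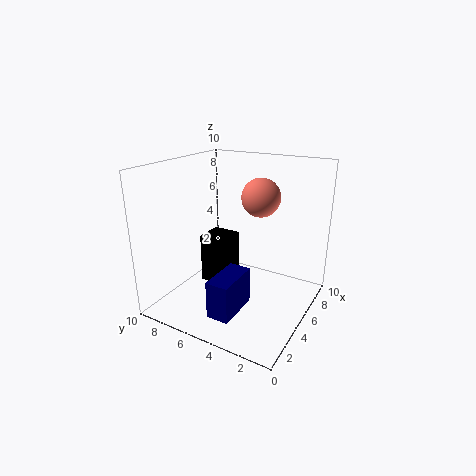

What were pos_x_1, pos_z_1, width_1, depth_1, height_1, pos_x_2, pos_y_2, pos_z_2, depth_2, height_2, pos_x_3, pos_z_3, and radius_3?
pos_x_1 = 4, pos_z_1 = 1.5, width_1 = 2, depth_1 = 2, height_1 = 3.5, pos_x_2 = 1, pos_y_2 = 3.5, pos_z_2 = 1, depth_2 = 1.5, height_2 = 2.5, pos_x_3 = 8.5, pos_z_3 = 7, radius_3 = 1.5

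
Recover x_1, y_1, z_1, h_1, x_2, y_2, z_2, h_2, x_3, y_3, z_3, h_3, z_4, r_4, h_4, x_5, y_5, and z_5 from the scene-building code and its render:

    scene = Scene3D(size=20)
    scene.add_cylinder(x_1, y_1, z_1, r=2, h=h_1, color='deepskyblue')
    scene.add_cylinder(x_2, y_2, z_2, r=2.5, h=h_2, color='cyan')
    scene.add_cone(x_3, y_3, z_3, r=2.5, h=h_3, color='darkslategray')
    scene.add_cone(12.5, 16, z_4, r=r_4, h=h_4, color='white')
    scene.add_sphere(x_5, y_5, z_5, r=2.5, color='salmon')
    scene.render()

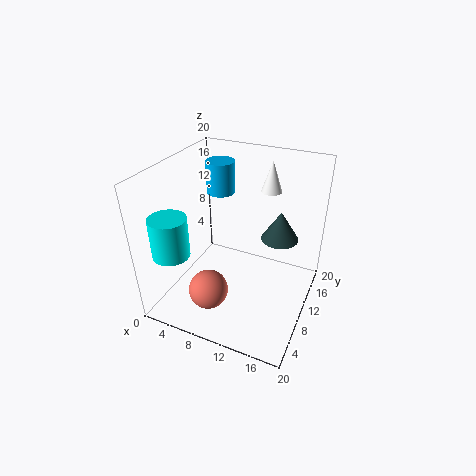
x_1 = 6
y_1 = 13
z_1 = 15
h_1 = 4.5
x_2 = 3
y_2 = 4
z_2 = 9
h_2 = 5.5
x_3 = 15.5
y_3 = 11.5
z_3 = 10.5
h_3 = 4
z_4 = 15
r_4 = 1.5
h_4 = 4.5
x_5 = 9
y_5 = 3
z_5 = 6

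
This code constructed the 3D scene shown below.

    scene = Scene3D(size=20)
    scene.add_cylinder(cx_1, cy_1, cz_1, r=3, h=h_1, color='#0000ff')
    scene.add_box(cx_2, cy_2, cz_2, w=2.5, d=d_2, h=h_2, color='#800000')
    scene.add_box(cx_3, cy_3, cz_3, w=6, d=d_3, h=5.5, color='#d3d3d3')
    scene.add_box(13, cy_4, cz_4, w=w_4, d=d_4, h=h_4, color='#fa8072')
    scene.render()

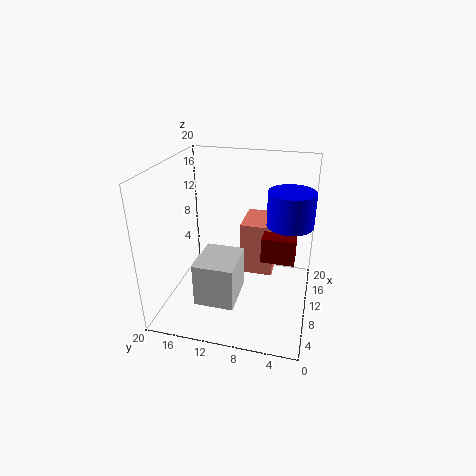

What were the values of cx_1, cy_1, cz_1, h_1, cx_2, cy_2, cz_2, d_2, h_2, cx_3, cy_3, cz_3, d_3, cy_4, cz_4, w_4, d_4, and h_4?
cx_1 = 9.5; cy_1 = 3; cz_1 = 13; h_1 = 4.5; cx_2 = 8.5; cy_2 = 2; cz_2 = 7.5; d_2 = 4.5; h_2 = 3.5; cx_3 = 1.5; cy_3 = 8.5; cz_3 = 4.5; d_3 = 5; cy_4 = 5.5; cz_4 = 2.5; w_4 = 6.5; d_4 = 5; h_4 = 8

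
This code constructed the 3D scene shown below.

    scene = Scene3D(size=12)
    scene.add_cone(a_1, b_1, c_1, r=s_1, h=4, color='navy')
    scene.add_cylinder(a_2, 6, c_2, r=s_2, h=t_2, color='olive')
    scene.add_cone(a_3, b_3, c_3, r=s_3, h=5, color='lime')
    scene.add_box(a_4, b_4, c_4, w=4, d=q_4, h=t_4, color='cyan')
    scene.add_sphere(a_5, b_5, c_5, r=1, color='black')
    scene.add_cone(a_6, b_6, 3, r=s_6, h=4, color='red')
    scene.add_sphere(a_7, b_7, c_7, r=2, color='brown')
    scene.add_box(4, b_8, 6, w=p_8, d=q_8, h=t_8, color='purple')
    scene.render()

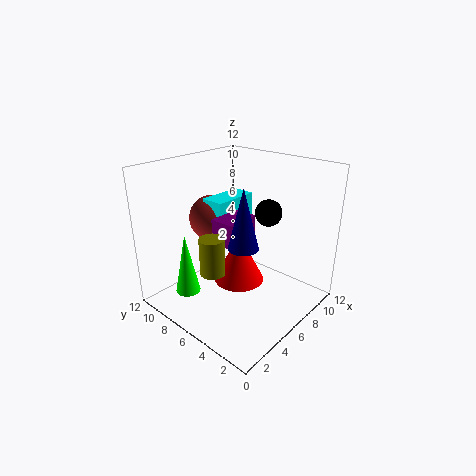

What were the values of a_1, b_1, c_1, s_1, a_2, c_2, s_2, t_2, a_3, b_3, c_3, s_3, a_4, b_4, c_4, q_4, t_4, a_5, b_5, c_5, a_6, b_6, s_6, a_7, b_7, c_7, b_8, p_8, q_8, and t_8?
a_1 = 2, b_1 = 2, c_1 = 8, s_1 = 1, a_2 = 3, c_2 = 4, s_2 = 1, t_2 = 3, a_3 = 2, b_3 = 8, c_3 = 2, s_3 = 1, a_4 = 5, b_4 = 7, c_4 = 7, q_4 = 2, t_4 = 2, a_5 = 6, b_5 = 3, c_5 = 9, a_6 = 5, b_6 = 5, s_6 = 2, a_7 = 6, b_7 = 9, c_7 = 7, b_8 = 5, p_8 = 3, q_8 = 2, t_8 = 2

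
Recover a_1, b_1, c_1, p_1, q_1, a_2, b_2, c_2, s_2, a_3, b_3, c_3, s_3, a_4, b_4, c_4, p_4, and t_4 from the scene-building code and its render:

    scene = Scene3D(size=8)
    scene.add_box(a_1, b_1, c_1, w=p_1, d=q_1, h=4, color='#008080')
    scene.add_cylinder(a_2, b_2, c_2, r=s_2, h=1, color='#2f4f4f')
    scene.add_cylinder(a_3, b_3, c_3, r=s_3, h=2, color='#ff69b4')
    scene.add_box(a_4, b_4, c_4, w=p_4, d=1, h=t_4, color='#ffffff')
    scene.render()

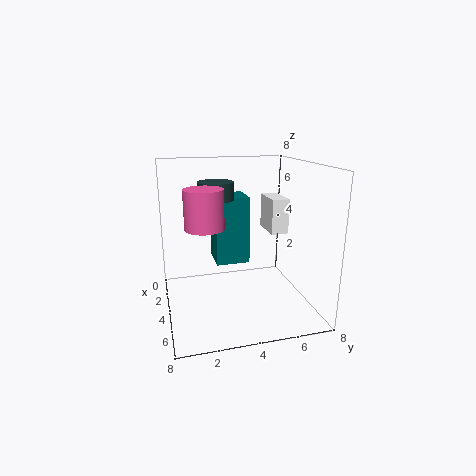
a_1 = 1, b_1 = 3, c_1 = 2, p_1 = 2, q_1 = 2, a_2 = 3, b_2 = 3, c_2 = 6, s_2 = 1, a_3 = 5, b_3 = 2, c_3 = 5, s_3 = 1, a_4 = 2, b_4 = 6, c_4 = 4, p_4 = 2, t_4 = 2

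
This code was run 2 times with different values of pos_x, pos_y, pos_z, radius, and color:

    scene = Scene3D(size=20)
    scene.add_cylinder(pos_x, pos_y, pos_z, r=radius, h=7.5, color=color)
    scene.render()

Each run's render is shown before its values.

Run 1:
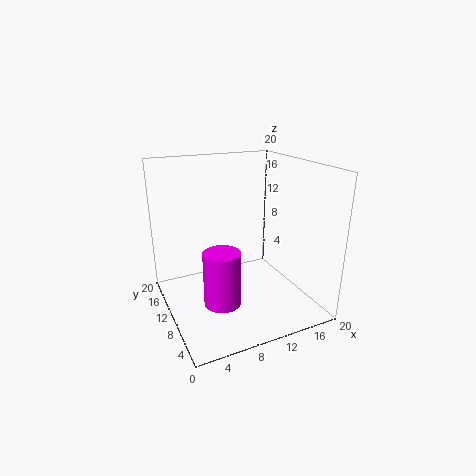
pos_x = 6.5
pos_y = 7.5
pos_z = 2
radius = 2.5
color = 'magenta'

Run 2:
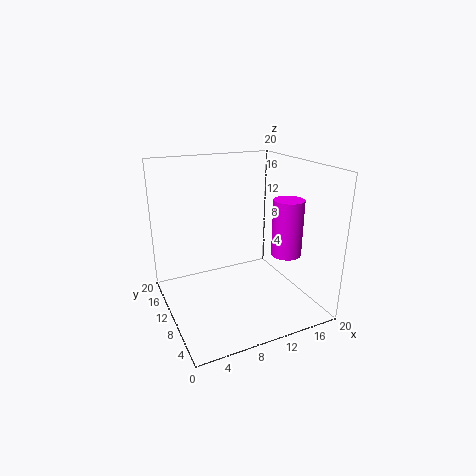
pos_x = 15
pos_y = 5.5
pos_z = 8.5
radius = 2
color = 'magenta'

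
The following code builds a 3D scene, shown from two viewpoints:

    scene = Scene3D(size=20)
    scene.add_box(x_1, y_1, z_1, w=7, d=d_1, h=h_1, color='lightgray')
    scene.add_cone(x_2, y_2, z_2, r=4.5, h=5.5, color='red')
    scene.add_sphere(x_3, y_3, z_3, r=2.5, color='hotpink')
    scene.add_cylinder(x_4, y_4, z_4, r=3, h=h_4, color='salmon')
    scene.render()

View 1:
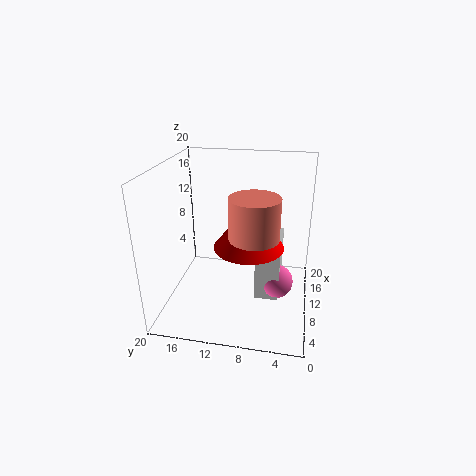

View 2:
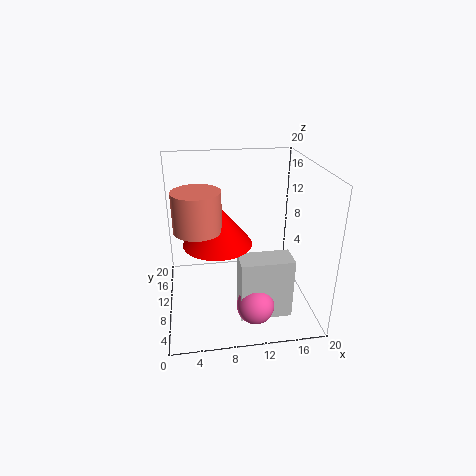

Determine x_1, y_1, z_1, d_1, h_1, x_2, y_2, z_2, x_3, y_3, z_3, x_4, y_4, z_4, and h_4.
x_1 = 9.5; y_1 = 4; z_1 = 0.5; d_1 = 3.5; h_1 = 8.5; x_2 = 7; y_2 = 8; z_2 = 10.5; x_3 = 11.5; y_3 = 4.5; z_3 = 2.5; x_4 = 4.5; y_4 = 7; z_4 = 13; h_4 = 5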